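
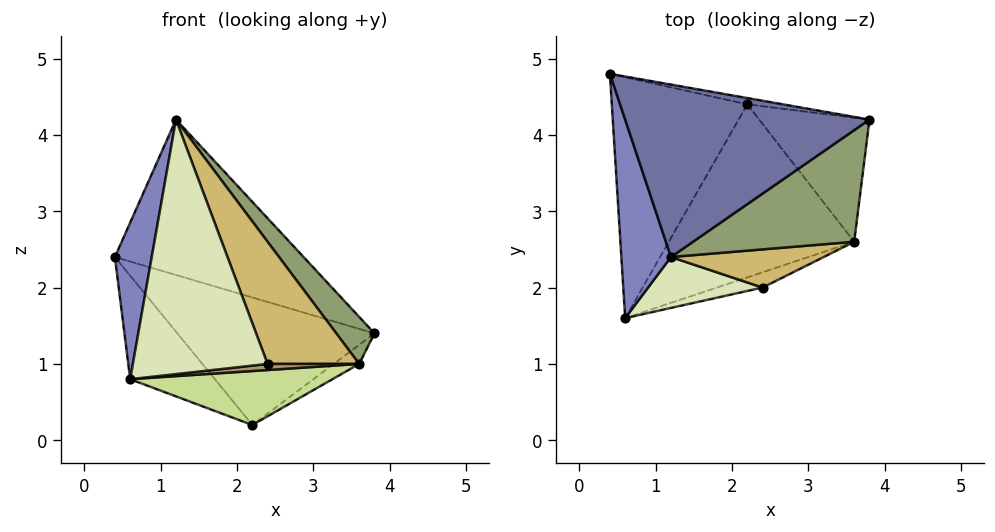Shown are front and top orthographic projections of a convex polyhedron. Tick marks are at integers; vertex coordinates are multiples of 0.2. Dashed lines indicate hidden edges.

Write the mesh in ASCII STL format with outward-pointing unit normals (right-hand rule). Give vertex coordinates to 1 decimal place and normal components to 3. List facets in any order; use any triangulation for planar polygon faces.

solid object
 facet normal 0.319 0.634 0.704
  outer loop
   vertex 1.2 2.4 4.2
   vertex 3.8 4.2 1.4
   vertex 0.4 4.8 2.4
  endloop
 endfacet
 facet normal -0.964 -0.165 0.209
  outer loop
   vertex 1.2 2.4 4.2
   vertex 0.4 4.8 2.4
   vertex 0.6 1.6 0.8
  endloop
 endfacet
 facet normal 0.160 0.986 -0.049
  outer loop
   vertex 2.2 4.4 0.2
   vertex 0.4 4.8 2.4
   vertex 3.8 4.2 1.4
  endloop
 endfacet
 facet normal -0.719 0.274 -0.638
  outer loop
   vertex 2.2 4.4 0.2
   vertex 0.6 1.6 0.8
   vertex 0.4 4.8 2.4
  endloop
 endfacet
 facet normal 0.784 -0.241 0.573
  outer loop
   vertex 3.6 2.6 1.0
   vertex 3.8 4.2 1.4
   vertex 1.2 2.4 4.2
  endloop
 endfacet
 facet normal 0.605 0.121 -0.787
  outer loop
   vertex 3.6 2.6 1.0
   vertex 2.2 4.4 0.2
   vertex 3.8 4.2 1.4
  endloop
 endfacet
 facet normal 0.161 -0.294 -0.942
  outer loop
   vertex 3.6 2.6 1.0
   vertex 0.6 1.6 0.8
   vertex 2.2 4.4 0.2
  endloop
 endfacet
 facet normal 0.192 -0.962 0.192
  outer loop
   vertex 2.4 2.0 1.0
   vertex 1.2 2.4 4.2
   vertex 0.6 1.6 0.8
  endloop
 endfacet
 facet normal 0.183 -0.365 -0.913
  outer loop
   vertex 2.4 2.0 1.0
   vertex 0.6 1.6 0.8
   vertex 3.6 2.6 1.0
  endloop
 endfacet
 facet normal 0.431 -0.861 0.269
  outer loop
   vertex 2.4 2.0 1.0
   vertex 3.6 2.6 1.0
   vertex 1.2 2.4 4.2
  endloop
 endfacet
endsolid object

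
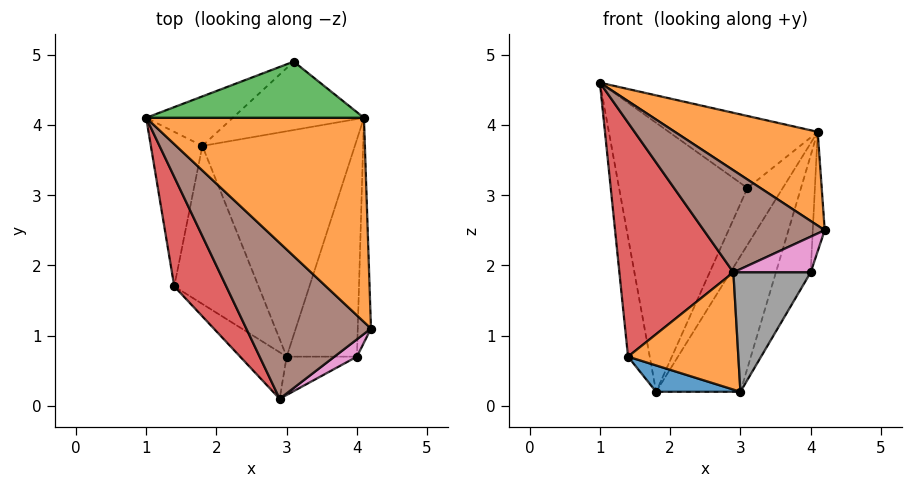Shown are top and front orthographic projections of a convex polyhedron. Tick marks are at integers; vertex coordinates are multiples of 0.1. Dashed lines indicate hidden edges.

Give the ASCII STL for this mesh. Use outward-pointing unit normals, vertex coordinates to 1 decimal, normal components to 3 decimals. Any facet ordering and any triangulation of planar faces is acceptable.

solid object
 facet normal -0.450 0.878 -0.162
  outer loop
   vertex 1.8 3.7 0.2
   vertex 1.0 4.1 4.6
   vertex 3.1 4.9 3.1
  endloop
 endfacet
 facet normal 0.201 -0.409 0.890
  outer loop
   vertex 4.1 4.1 3.9
   vertex 1.0 4.1 4.6
   vertex 4.2 1.1 2.5
  endloop
 endfacet
 facet normal 0.138 0.781 0.609
  outer loop
   vertex 4.1 4.1 3.9
   vertex 3.1 4.9 3.1
   vertex 1.0 4.1 4.6
  endloop
 endfacet
 facet normal 0.748 0.424 -0.511
  outer loop
   vertex 4.1 4.1 3.9
   vertex 1.8 3.7 0.2
   vertex 3.1 4.9 3.1
  endloop
 endfacet
 facet normal 0.790 0.316 -0.525
  outer loop
   vertex 4.1 4.1 3.9
   vertex 3.0 0.7 0.2
   vertex 1.8 3.7 0.2
  endloop
 endfacet
 facet normal 0.035 -0.548 0.836
  outer loop
   vertex 2.9 0.1 1.9
   vertex 4.2 1.1 2.5
   vertex 1.0 4.1 4.6
  endloop
 endfacet
 facet normal 0.441 -0.808 0.392
  outer loop
   vertex 4.0 0.7 1.9
   vertex 4.2 1.1 2.5
   vertex 2.9 0.1 1.9
  endloop
 endfacet
 facet normal 0.461 -0.845 -0.271
  outer loop
   vertex 4.0 0.7 1.9
   vertex 2.9 0.1 1.9
   vertex 3.0 0.7 0.2
  endloop
 endfacet
 facet normal 0.863 0.237 -0.446
  outer loop
   vertex 4.0 0.7 1.9
   vertex 4.1 4.1 3.9
   vertex 4.2 1.1 2.5
  endloop
 endfacet
 facet normal 0.832 0.263 -0.489
  outer loop
   vertex 4.0 0.7 1.9
   vertex 3.0 0.7 0.2
   vertex 4.1 4.1 3.9
  endloop
 endfacet
 facet normal -0.380 -0.152 -0.912
  outer loop
   vertex 1.4 1.7 0.7
   vertex 1.8 3.7 0.2
   vertex 3.0 0.7 0.2
  endloop
 endfacet
 facet normal -0.571 -0.763 -0.303
  outer loop
   vertex 1.4 1.7 0.7
   vertex 3.0 0.7 0.2
   vertex 2.9 0.1 1.9
  endloop
 endfacet
 facet normal -0.971 0.147 -0.190
  outer loop
   vertex 1.4 1.7 0.7
   vertex 1.0 4.1 4.6
   vertex 1.8 3.7 0.2
  endloop
 endfacet
 facet normal -0.794 -0.551 0.258
  outer loop
   vertex 1.4 1.7 0.7
   vertex 2.9 0.1 1.9
   vertex 1.0 4.1 4.6
  endloop
 endfacet
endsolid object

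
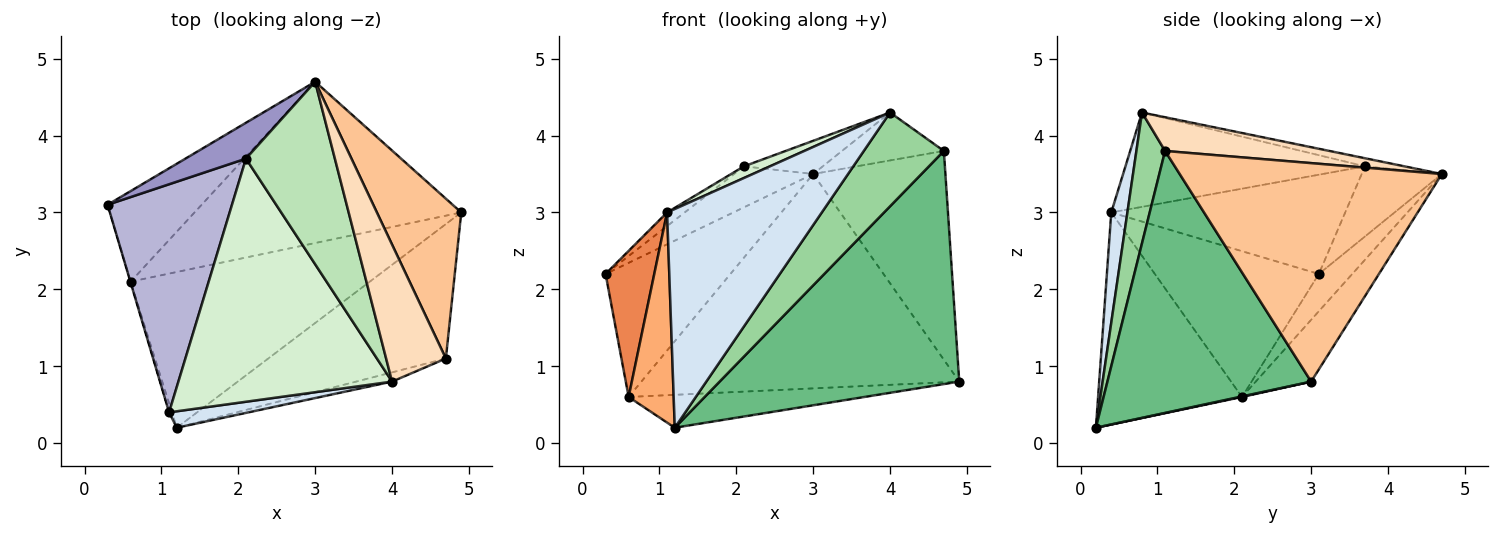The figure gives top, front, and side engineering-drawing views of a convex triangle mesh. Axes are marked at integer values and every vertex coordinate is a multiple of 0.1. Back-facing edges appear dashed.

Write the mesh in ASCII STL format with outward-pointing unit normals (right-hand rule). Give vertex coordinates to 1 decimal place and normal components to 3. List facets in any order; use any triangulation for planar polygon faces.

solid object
 facet normal 0.002 0.207 -0.978
  outer loop
   vertex 0.6 2.1 0.6
   vertex 4.9 3.0 0.8
   vertex 1.2 0.2 0.2
  endloop
 endfacet
 facet normal -0.216 0.809 -0.546
  outer loop
   vertex 0.6 2.1 0.6
   vertex 0.3 3.1 2.2
   vertex 3.0 4.7 3.5
  endloop
 endfacet
 facet normal -0.138 0.791 -0.595
  outer loop
   vertex 0.6 2.1 0.6
   vertex 3.0 4.7 3.5
   vertex 4.9 3.0 0.8
  endloop
 endfacet
 facet normal 0.103 -0.992 0.075
  outer loop
   vertex 1.1 0.4 3.0
   vertex 1.2 0.2 0.2
   vertex 4.0 0.8 4.3
  endloop
 endfacet
 facet normal -0.959 -0.285 -0.002
  outer loop
   vertex 1.1 0.4 3.0
   vertex 0.3 3.1 2.2
   vertex 0.6 2.1 0.6
  endloop
 endfacet
 facet normal -0.954 -0.299 -0.013
  outer loop
   vertex 1.1 0.4 3.0
   vertex 0.6 2.1 0.6
   vertex 1.2 0.2 0.2
  endloop
 endfacet
 facet normal 0.844 0.426 0.326
  outer loop
   vertex 4.7 1.1 3.8
   vertex 4.9 3.0 0.8
   vertex 3.0 4.7 3.5
  endloop
 endfacet
 facet normal 0.470 0.291 0.833
  outer loop
   vertex 4.7 1.1 3.8
   vertex 3.0 4.7 3.5
   vertex 4.0 0.8 4.3
  endloop
 endfacet
 facet normal 0.593 -0.697 -0.402
  outer loop
   vertex 4.7 1.1 3.8
   vertex 1.2 0.2 0.2
   vertex 4.9 3.0 0.8
  endloop
 endfacet
 facet normal 0.336 -0.937 -0.092
  outer loop
   vertex 4.7 1.1 3.8
   vertex 4.0 0.8 4.3
   vertex 1.2 0.2 0.2
  endloop
 endfacet
 facet normal -0.089 0.178 0.980
  outer loop
   vertex 2.1 3.7 3.6
   vertex 4.0 0.8 4.3
   vertex 3.0 4.7 3.5
  endloop
 endfacet
 facet normal -0.404 -0.044 0.914
  outer loop
   vertex 2.1 3.7 3.6
   vertex 1.1 0.4 3.0
   vertex 4.0 0.8 4.3
  endloop
 endfacet
 facet normal -0.607 0.598 0.524
  outer loop
   vertex 2.1 3.7 3.6
   vertex 3.0 4.7 3.5
   vertex 0.3 3.1 2.2
  endloop
 endfacet
 facet normal -0.623 0.047 0.781
  outer loop
   vertex 2.1 3.7 3.6
   vertex 0.3 3.1 2.2
   vertex 1.1 0.4 3.0
  endloop
 endfacet
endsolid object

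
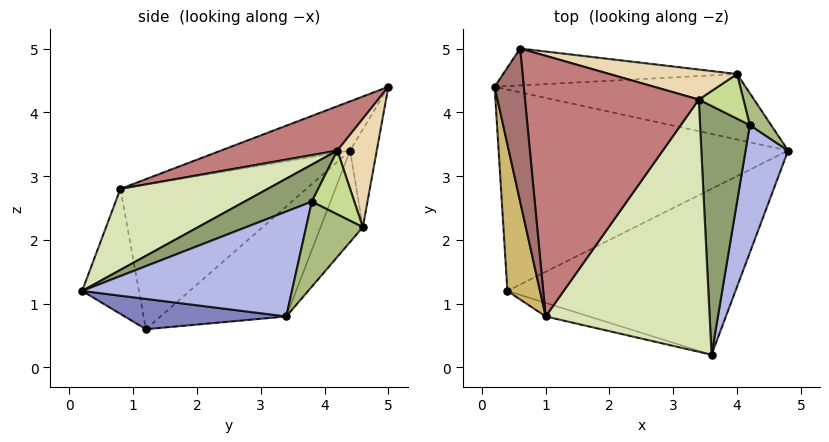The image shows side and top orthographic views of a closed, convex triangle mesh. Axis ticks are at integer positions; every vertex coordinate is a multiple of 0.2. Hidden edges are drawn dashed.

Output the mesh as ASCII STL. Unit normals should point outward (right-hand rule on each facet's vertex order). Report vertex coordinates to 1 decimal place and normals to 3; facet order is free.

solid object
 facet normal -0.278 0.623 -0.731
  outer loop
   vertex 0.4 1.2 0.6
   vertex 0.2 4.4 3.4
   vertex 4.8 3.4 0.8
  endloop
 endfacet
 facet normal 0.130 -0.171 -0.977
  outer loop
   vertex 0.4 1.2 0.6
   vertex 4.8 3.4 0.8
   vertex 3.6 0.2 1.2
  endloop
 endfacet
 facet normal -0.259 0.655 -0.710
  outer loop
   vertex 4.0 4.6 2.2
   vertex 4.8 3.4 0.8
   vertex 0.2 4.4 3.4
  endloop
 endfacet
 facet normal 0.888 -0.288 0.360
  outer loop
   vertex 4.2 3.8 2.6
   vertex 3.6 0.2 1.2
   vertex 4.8 3.4 0.8
  endloop
 endfacet
 facet normal 0.552 -0.381 0.742
  outer loop
   vertex 4.2 3.8 2.6
   vertex 3.4 4.2 3.4
   vertex 3.6 0.2 1.2
  endloop
 endfacet
 facet normal 0.912 0.342 0.228
  outer loop
   vertex 4.2 3.8 2.6
   vertex 4.8 3.4 0.8
   vertex 4.0 4.6 2.2
  endloop
 endfacet
 facet normal 0.735 0.441 0.515
  outer loop
   vertex 4.2 3.8 2.6
   vertex 4.0 4.6 2.2
   vertex 3.4 4.2 3.4
  endloop
 endfacet
 facet normal 0.401 -0.426 0.811
  outer loop
   vertex 1.0 0.8 2.8
   vertex 3.6 0.2 1.2
   vertex 3.4 4.2 3.4
  endloop
 endfacet
 facet normal -0.280 -0.955 -0.097
  outer loop
   vertex 1.0 0.8 2.8
   vertex 0.4 1.2 0.6
   vertex 3.6 0.2 1.2
  endloop
 endfacet
 facet normal -0.946 -0.246 0.213
  outer loop
   vertex 1.0 0.8 2.8
   vertex 0.2 4.4 3.4
   vertex 0.4 1.2 0.6
  endloop
 endfacet
 facet normal -0.188 0.874 -0.449
  outer loop
   vertex 0.6 5.0 4.4
   vertex 4.0 4.6 2.2
   vertex 0.2 4.4 3.4
  endloop
 endfacet
 facet normal 0.392 0.796 0.461
  outer loop
   vertex 0.6 5.0 4.4
   vertex 3.4 4.2 3.4
   vertex 4.0 4.6 2.2
  endloop
 endfacet
 facet normal -0.829 -0.266 0.491
  outer loop
   vertex 0.6 5.0 4.4
   vertex 0.2 4.4 3.4
   vertex 1.0 0.8 2.8
  endloop
 endfacet
 facet normal 0.234 -0.327 0.916
  outer loop
   vertex 0.6 5.0 4.4
   vertex 1.0 0.8 2.8
   vertex 3.4 4.2 3.4
  endloop
 endfacet
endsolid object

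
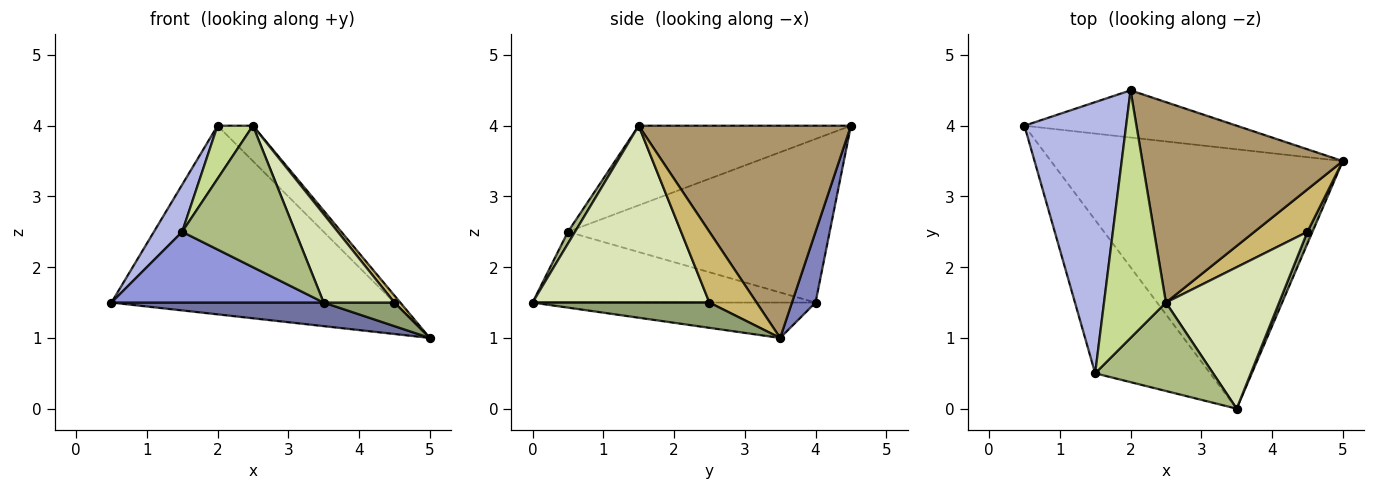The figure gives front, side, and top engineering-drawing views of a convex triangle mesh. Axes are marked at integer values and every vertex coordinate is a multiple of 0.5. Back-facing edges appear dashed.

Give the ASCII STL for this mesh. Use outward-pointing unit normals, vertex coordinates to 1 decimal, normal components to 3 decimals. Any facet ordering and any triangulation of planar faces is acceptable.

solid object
 facet normal -0.120 -0.090 -0.989
  outer loop
   vertex 3.5 0.0 1.5
   vertex 0.5 4.0 1.5
   vertex 5.0 3.5 1.0
  endloop
 endfacet
 facet normal 0.081 0.967 -0.242
  outer loop
   vertex 2.0 4.5 4.0
   vertex 5.0 3.5 1.0
   vertex 0.5 4.0 1.5
  endloop
 endfacet
 facet normal -0.488 -0.366 -0.793
  outer loop
   vertex 1.5 0.5 2.5
   vertex 0.5 4.0 1.5
   vertex 3.5 0.0 1.5
  endloop
 endfacet
 facet normal -0.846 -0.091 0.526
  outer loop
   vertex 1.5 0.5 2.5
   vertex 2.0 4.5 4.0
   vertex 0.5 4.0 1.5
  endloop
 endfacet
 facet normal 0.913 -0.365 0.183
  outer loop
   vertex 4.5 2.5 1.5
   vertex 3.5 0.0 1.5
   vertex 5.0 3.5 1.0
  endloop
 endfacet
 facet normal 0.053 -0.847 0.529
  outer loop
   vertex 2.5 1.5 4.0
   vertex 1.5 0.5 2.5
   vertex 3.5 0.0 1.5
  endloop
 endfacet
 facet normal -0.783 -0.130 0.609
  outer loop
   vertex 2.5 1.5 4.0
   vertex 2.0 4.5 4.0
   vertex 1.5 0.5 2.5
  endloop
 endfacet
 facet normal 0.798 -0.319 0.511
  outer loop
   vertex 2.5 1.5 4.0
   vertex 3.5 0.0 1.5
   vertex 4.5 2.5 1.5
  endloop
 endfacet
 facet normal 0.722 0.120 0.682
  outer loop
   vertex 2.5 1.5 4.0
   vertex 5.0 3.5 1.0
   vertex 2.0 4.5 4.0
  endloop
 endfacet
 facet normal 0.796 -0.100 0.597
  outer loop
   vertex 2.5 1.5 4.0
   vertex 4.5 2.5 1.5
   vertex 5.0 3.5 1.0
  endloop
 endfacet
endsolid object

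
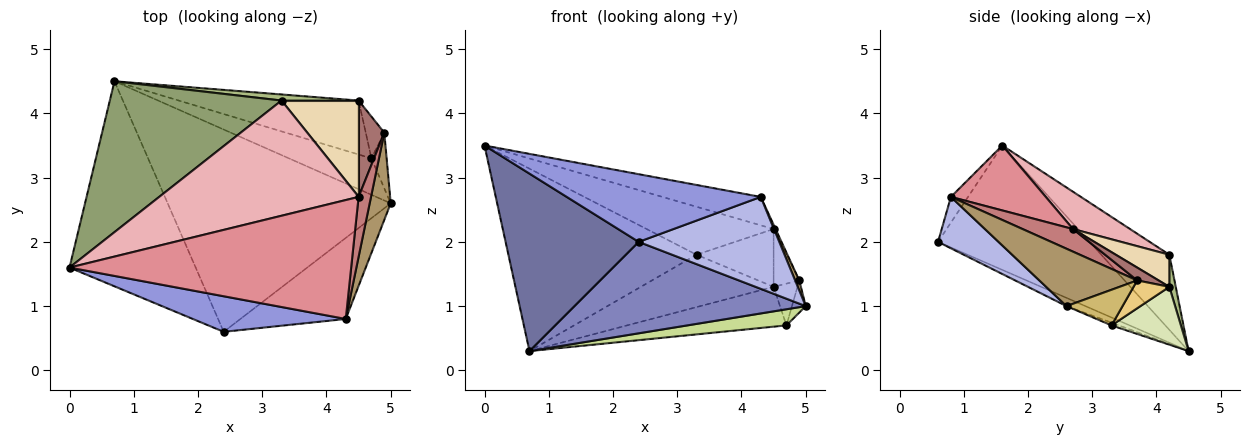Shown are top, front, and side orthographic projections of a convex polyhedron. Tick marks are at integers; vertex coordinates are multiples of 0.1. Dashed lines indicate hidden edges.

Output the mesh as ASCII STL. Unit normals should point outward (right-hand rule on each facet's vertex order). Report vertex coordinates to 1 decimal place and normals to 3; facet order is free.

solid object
 facet normal -0.598 -0.525 -0.606
  outer loop
   vertex 2.4 0.6 2.0
   vertex 0.0 1.6 3.5
   vertex 0.7 4.5 0.3
  endloop
 endfacet
 facet normal -0.034 -0.412 -0.911
  outer loop
   vertex 2.4 0.6 2.0
   vertex 0.7 4.5 0.3
   vertex 5.0 2.6 1.0
  endloop
 endfacet
 facet normal -0.078 -0.883 0.464
  outer loop
   vertex 4.3 0.8 2.7
   vertex 0.0 1.6 3.5
   vertex 2.4 0.6 2.0
  endloop
 endfacet
 facet normal 0.307 -0.714 -0.629
  outer loop
   vertex 4.3 0.8 2.7
   vertex 2.4 0.6 2.0
   vertex 5.0 2.6 1.0
  endloop
 endfacet
 facet normal -0.269 0.742 0.614
  outer loop
   vertex 3.3 4.2 1.8
   vertex 0.7 4.5 0.3
   vertex 0.0 1.6 3.5
  endloop
 endfacet
 facet normal 0.048 0.992 0.115
  outer loop
   vertex 4.5 4.2 1.3
   vertex 0.7 4.5 0.3
   vertex 3.3 4.2 1.8
  endloop
 endfacet
 facet normal -0.030 -0.405 -0.914
  outer loop
   vertex 4.7 3.3 0.7
   vertex 5.0 2.6 1.0
   vertex 0.7 4.5 0.3
  endloop
 endfacet
 facet normal 0.250 0.575 -0.779
  outer loop
   vertex 4.7 3.3 0.7
   vertex 0.7 4.5 0.3
   vertex 4.5 4.2 1.3
  endloop
 endfacet
 facet normal 0.938 -0.040 0.344
  outer loop
   vertex 4.9 3.7 1.4
   vertex 4.3 0.8 2.7
   vertex 5.0 2.6 1.0
  endloop
 endfacet
 facet normal 0.897 0.221 -0.382
  outer loop
   vertex 4.9 3.7 1.4
   vertex 5.0 2.6 1.0
   vertex 4.7 3.3 0.7
  endloop
 endfacet
 facet normal 0.728 0.485 -0.485
  outer loop
   vertex 4.9 3.7 1.4
   vertex 4.7 3.3 0.7
   vertex 4.5 4.2 1.3
  endloop
 endfacet
 facet normal 0.336 0.484 0.807
  outer loop
   vertex 4.5 2.7 2.2
   vertex 4.5 4.2 1.3
   vertex 3.3 4.2 1.8
  endloop
 endfacet
 facet normal 0.394 0.473 0.788
  outer loop
   vertex 4.5 2.7 2.2
   vertex 4.9 3.7 1.4
   vertex 4.5 4.2 1.3
  endloop
 endfacet
 facet normal 0.876 0.034 0.481
  outer loop
   vertex 4.5 2.7 2.2
   vertex 4.3 0.8 2.7
   vertex 4.9 3.7 1.4
  endloop
 endfacet
 facet normal 0.219 0.227 0.949
  outer loop
   vertex 4.5 2.7 2.2
   vertex 0.0 1.6 3.5
   vertex 4.3 0.8 2.7
  endloop
 endfacet
 facet normal 0.170 0.379 0.910
  outer loop
   vertex 4.5 2.7 2.2
   vertex 3.3 4.2 1.8
   vertex 0.0 1.6 3.5
  endloop
 endfacet
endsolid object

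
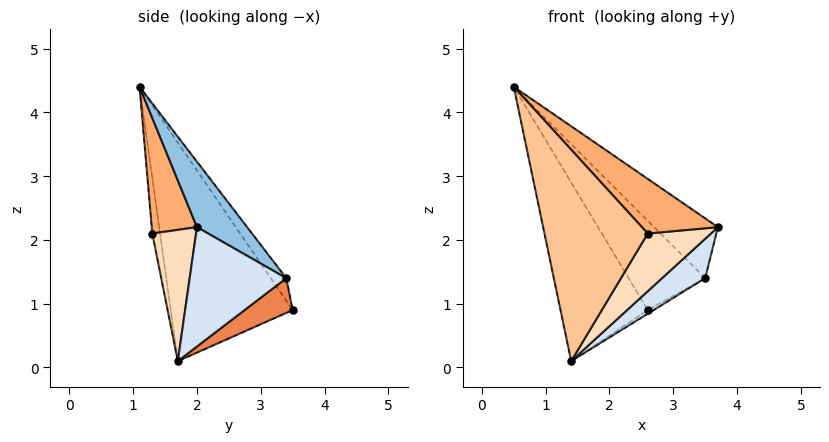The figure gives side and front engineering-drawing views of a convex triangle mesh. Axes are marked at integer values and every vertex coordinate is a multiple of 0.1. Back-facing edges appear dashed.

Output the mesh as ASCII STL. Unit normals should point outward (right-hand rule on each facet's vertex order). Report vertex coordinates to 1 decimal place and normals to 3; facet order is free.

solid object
 facet normal -0.810 0.580 -0.089
  outer loop
   vertex 1.4 1.7 0.1
   vertex 0.5 1.1 4.4
   vertex 2.6 3.5 0.9
  endloop
 endfacet
 facet normal 0.392 0.498 0.774
  outer loop
   vertex 3.5 3.4 1.4
   vertex 0.5 1.1 4.4
   vertex 3.7 2.0 2.2
  endloop
 endfacet
 facet normal -0.174 0.858 0.484
  outer loop
   vertex 3.5 3.4 1.4
   vertex 2.6 3.5 0.9
   vertex 0.5 1.1 4.4
  endloop
 endfacet
 facet normal 0.665 -0.297 -0.686
  outer loop
   vertex 3.5 3.4 1.4
   vertex 3.7 2.0 2.2
   vertex 1.4 1.7 0.1
  endloop
 endfacet
 facet normal 0.490 0.060 -0.870
  outer loop
   vertex 3.5 3.4 1.4
   vertex 1.4 1.7 0.1
   vertex 2.6 3.5 0.9
  endloop
 endfacet
 facet normal 0.476 -0.800 0.365
  outer loop
   vertex 2.6 1.3 2.1
   vertex 3.7 2.0 2.2
   vertex 0.5 1.1 4.4
  endloop
 endfacet
 facet normal -0.074 -0.985 -0.153
  outer loop
   vertex 2.6 1.3 2.1
   vertex 0.5 1.1 4.4
   vertex 1.4 1.7 0.1
  endloop
 endfacet
 facet normal 0.508 -0.734 -0.451
  outer loop
   vertex 2.6 1.3 2.1
   vertex 1.4 1.7 0.1
   vertex 3.7 2.0 2.2
  endloop
 endfacet
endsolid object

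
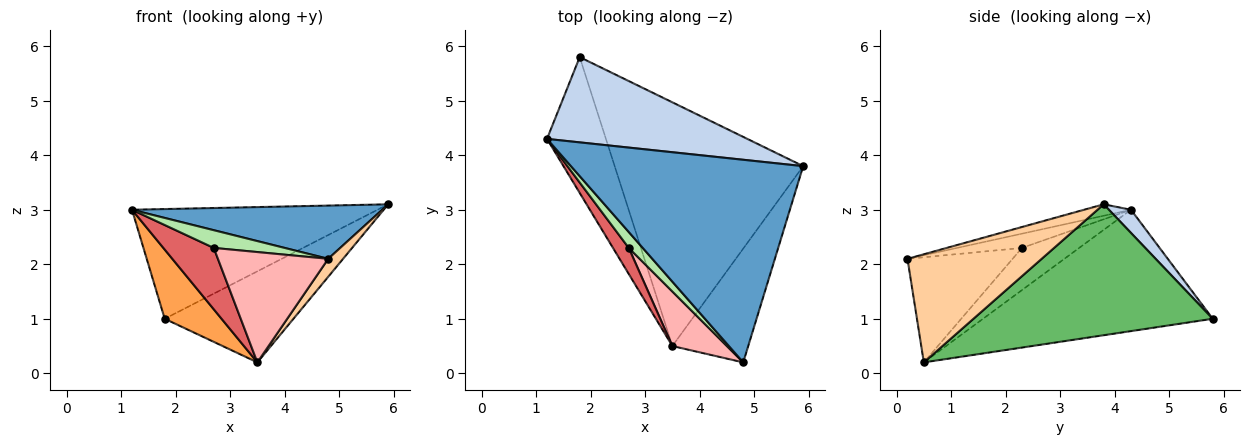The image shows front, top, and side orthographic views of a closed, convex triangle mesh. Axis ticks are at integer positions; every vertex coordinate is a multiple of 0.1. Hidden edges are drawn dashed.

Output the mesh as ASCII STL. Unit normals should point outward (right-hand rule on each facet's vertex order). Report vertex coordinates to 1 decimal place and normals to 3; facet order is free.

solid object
 facet normal -0.048 -0.254 0.966
  outer loop
   vertex 4.8 0.2 2.1
   vertex 5.9 3.8 3.1
   vertex 1.2 4.3 3.0
  endloop
 endfacet
 facet normal 0.071 0.788 0.612
  outer loop
   vertex 1.8 5.8 1.0
   vertex 1.2 4.3 3.0
   vertex 5.9 3.8 3.1
  endloop
 endfacet
 facet normal -0.878 -0.217 -0.426
  outer loop
   vertex 3.5 0.5 0.2
   vertex 1.2 4.3 3.0
   vertex 1.8 5.8 1.0
  endloop
 endfacet
 facet normal 0.815 -0.090 -0.572
  outer loop
   vertex 3.5 0.5 0.2
   vertex 5.9 3.8 3.1
   vertex 4.8 0.2 2.1
  endloop
 endfacet
 facet normal 0.545 0.293 -0.785
  outer loop
   vertex 3.5 0.5 0.2
   vertex 1.8 5.8 1.0
   vertex 5.9 3.8 3.1
  endloop
 endfacet
 facet normal -0.563 -0.615 0.552
  outer loop
   vertex 2.7 2.3 2.3
   vertex 4.8 0.2 2.1
   vertex 1.2 4.3 3.0
  endloop
 endfacet
 facet normal -0.722 -0.636 0.270
  outer loop
   vertex 2.7 2.3 2.3
   vertex 1.2 4.3 3.0
   vertex 3.5 0.5 0.2
  endloop
 endfacet
 facet normal -0.650 -0.682 0.337
  outer loop
   vertex 2.7 2.3 2.3
   vertex 3.5 0.5 0.2
   vertex 4.8 0.2 2.1
  endloop
 endfacet
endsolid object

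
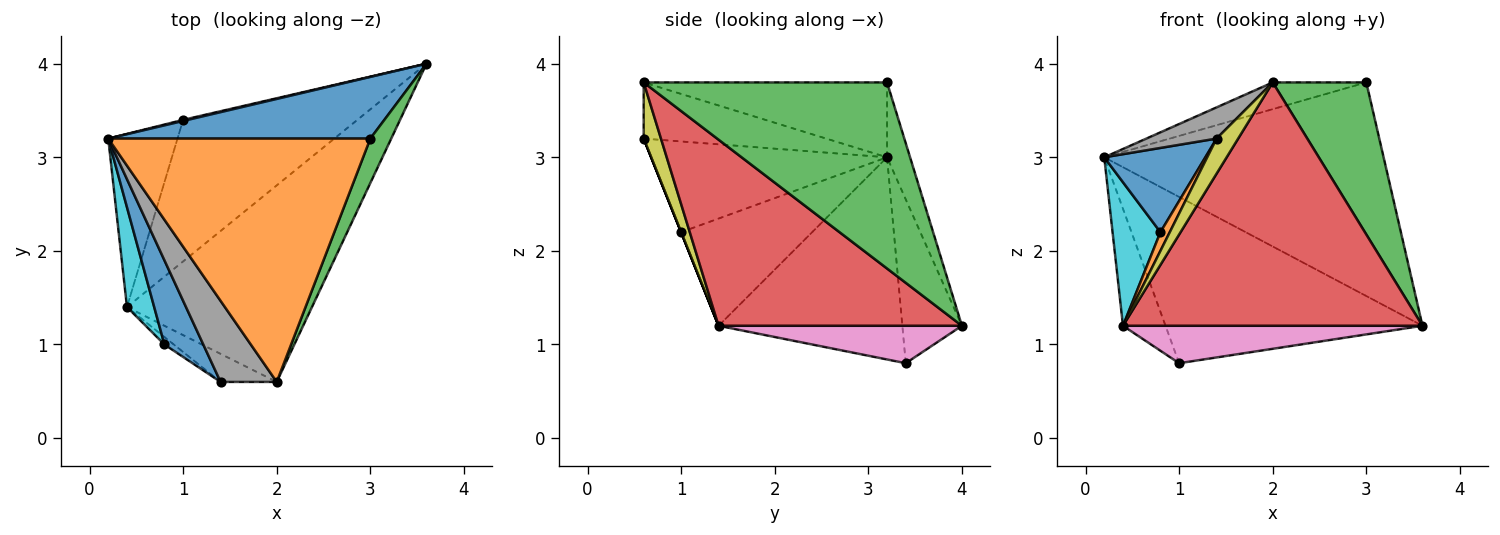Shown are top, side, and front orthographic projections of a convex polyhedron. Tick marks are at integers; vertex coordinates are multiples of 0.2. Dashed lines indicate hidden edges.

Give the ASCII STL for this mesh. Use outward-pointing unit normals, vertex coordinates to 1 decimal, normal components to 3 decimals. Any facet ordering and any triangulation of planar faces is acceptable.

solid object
 facet normal -0.079 0.958 0.276
  outer loop
   vertex 3.0 3.2 3.8
   vertex 3.6 4.0 1.2
   vertex 0.2 3.2 3.0
  endloop
 endfacet
 facet normal -0.273 0.105 0.956
  outer loop
   vertex 3.0 3.2 3.8
   vertex 0.2 3.2 3.0
   vertex 2.0 0.6 3.8
  endloop
 endfacet
 facet normal 0.928 -0.357 0.104
  outer loop
   vertex 3.0 3.2 3.8
   vertex 2.0 0.6 3.8
   vertex 3.6 4.0 1.2
  endloop
 endfacet
 facet normal 0.534 -0.658 -0.531
  outer loop
   vertex 0.4 1.4 1.2
   vertex 3.6 4.0 1.2
   vertex 2.0 0.6 3.8
  endloop
 endfacet
 facet normal -0.226 0.974 0.006
  outer loop
   vertex 1.0 3.4 0.8
   vertex 0.2 3.2 3.0
   vertex 3.6 4.0 1.2
  endloop
 endfacet
 facet normal -0.924 0.214 -0.317
  outer loop
   vertex 1.0 3.4 0.8
   vertex 0.4 1.4 1.2
   vertex 0.2 3.2 3.0
  endloop
 endfacet
 facet normal 0.203 -0.250 -0.947
  outer loop
   vertex 1.0 3.4 0.8
   vertex 3.6 4.0 1.2
   vertex 0.4 1.4 1.2
  endloop
 endfacet
 facet normal -0.682 -0.262 0.682
  outer loop
   vertex 1.4 0.6 3.2
   vertex 2.0 0.6 3.8
   vertex 0.2 3.2 3.0
  endloop
 endfacet
 facet normal 0.530 -0.662 -0.530
  outer loop
   vertex 1.4 0.6 3.2
   vertex 0.4 1.4 1.2
   vertex 2.0 0.6 3.8
  endloop
 endfacet
 facet normal -0.914 -0.334 0.232
  outer loop
   vertex 0.8 1.0 2.2
   vertex 0.2 3.2 3.0
   vertex 0.4 1.4 1.2
  endloop
 endfacet
 facet normal -0.855 -0.367 0.367
  outer loop
   vertex 0.8 1.0 2.2
   vertex 1.4 0.6 3.2
   vertex 0.2 3.2 3.0
  endloop
 endfacet
 facet normal 0.000 -0.928 -0.371
  outer loop
   vertex 0.8 1.0 2.2
   vertex 0.4 1.4 1.2
   vertex 1.4 0.6 3.2
  endloop
 endfacet
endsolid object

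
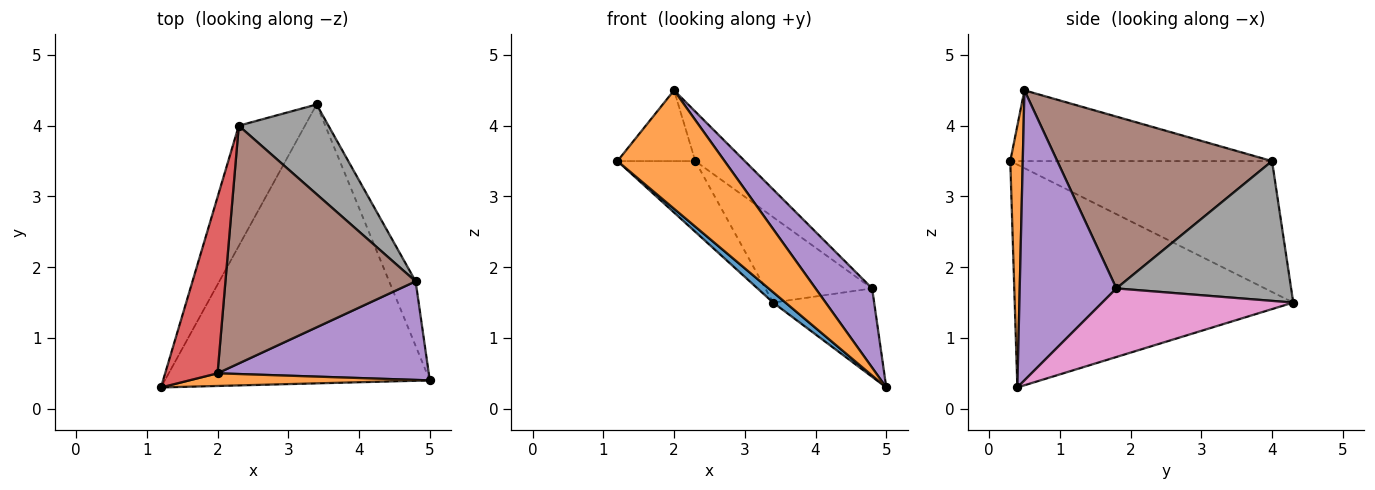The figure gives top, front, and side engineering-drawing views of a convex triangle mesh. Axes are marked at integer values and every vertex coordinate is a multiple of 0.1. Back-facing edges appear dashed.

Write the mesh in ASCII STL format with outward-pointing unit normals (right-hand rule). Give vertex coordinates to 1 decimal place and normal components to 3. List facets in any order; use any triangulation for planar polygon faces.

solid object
 facet normal -0.643 -0.029 -0.765
  outer loop
   vertex 3.4 4.3 1.5
   vertex 5.0 0.4 0.3
   vertex 1.2 0.3 3.5
  endloop
 endfacet
 facet normal 0.115 -0.988 0.106
  outer loop
   vertex 2.0 0.5 4.5
   vertex 1.2 0.3 3.5
   vertex 5.0 0.4 0.3
  endloop
 endfacet
 facet normal -0.863 0.256 -0.436
  outer loop
   vertex 2.3 4.0 3.5
   vertex 3.4 4.3 1.5
   vertex 1.2 0.3 3.5
  endloop
 endfacet
 facet normal -0.782 0.232 0.579
  outer loop
   vertex 2.3 4.0 3.5
   vertex 1.2 0.3 3.5
   vertex 2.0 0.5 4.5
  endloop
 endfacet
 facet normal 0.731 -0.428 0.532
  outer loop
   vertex 4.8 1.8 1.7
   vertex 2.0 0.5 4.5
   vertex 5.0 0.4 0.3
  endloop
 endfacet
 facet normal 0.662 0.153 0.733
  outer loop
   vertex 4.8 1.8 1.7
   vertex 2.3 4.0 3.5
   vertex 2.0 0.5 4.5
  endloop
 endfacet
 facet normal 0.836 0.443 -0.323
  outer loop
   vertex 4.8 1.8 1.7
   vertex 5.0 0.4 0.3
   vertex 3.4 4.3 1.5
  endloop
 endfacet
 facet normal 0.748 0.458 0.480
  outer loop
   vertex 4.8 1.8 1.7
   vertex 3.4 4.3 1.5
   vertex 2.3 4.0 3.5
  endloop
 endfacet
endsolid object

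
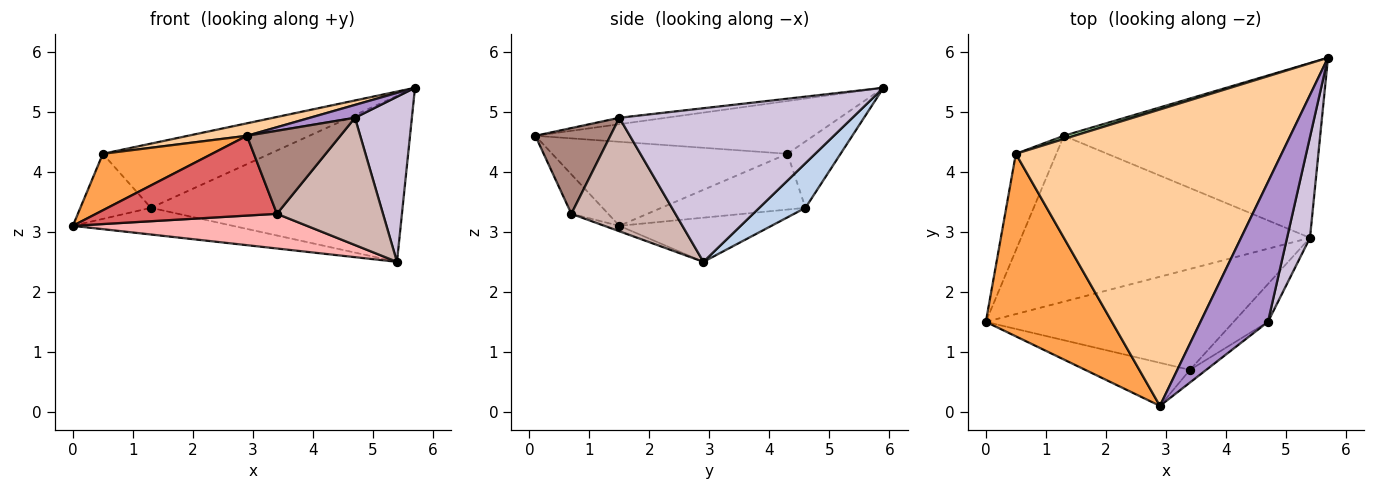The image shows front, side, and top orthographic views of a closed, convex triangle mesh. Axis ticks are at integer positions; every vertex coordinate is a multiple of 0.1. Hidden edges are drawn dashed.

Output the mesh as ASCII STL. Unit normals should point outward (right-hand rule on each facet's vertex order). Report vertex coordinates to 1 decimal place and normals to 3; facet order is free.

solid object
 facet normal -0.149 0.157 -0.976
  outer loop
   vertex 1.3 4.6 3.4
   vertex 5.4 2.9 2.5
   vertex 0.0 1.5 3.1
  endloop
 endfacet
 facet normal 0.125 0.683 -0.720
  outer loop
   vertex 1.3 4.6 3.4
   vertex 5.7 5.9 5.4
   vertex 5.4 2.9 2.5
  endloop
 endfacet
 facet normal -0.537 -0.249 0.806
  outer loop
   vertex 0.5 4.3 4.3
   vertex 0.0 1.5 3.1
   vertex 2.9 0.1 4.6
  endloop
 endfacet
 facet normal -0.195 -0.041 0.980
  outer loop
   vertex 0.5 4.3 4.3
   vertex 2.9 0.1 4.6
   vertex 5.7 5.9 5.4
  endloop
 endfacet
 facet normal -0.752 0.368 -0.546
  outer loop
   vertex 0.5 4.3 4.3
   vertex 1.3 4.6 3.4
   vertex 0.0 1.5 3.1
  endloop
 endfacet
 facet normal -0.303 0.952 0.048
  outer loop
   vertex 0.5 4.3 4.3
   vertex 5.7 5.9 5.4
   vertex 1.3 4.6 3.4
  endloop
 endfacet
 facet normal -0.176 -0.866 -0.468
  outer loop
   vertex 3.4 0.7 3.3
   vertex 2.9 0.1 4.6
   vertex 0.0 1.5 3.1
  endloop
 endfacet
 facet normal -0.021 -0.325 -0.946
  outer loop
   vertex 3.4 0.7 3.3
   vertex 0.0 1.5 3.1
   vertex 5.4 2.9 2.5
  endloop
 endfacet
 facet normal -0.094 -0.091 0.991
  outer loop
   vertex 4.7 1.5 4.9
   vertex 5.7 5.9 5.4
   vertex 2.9 0.1 4.6
  endloop
 endfacet
 facet normal 0.961 -0.235 0.143
  outer loop
   vertex 4.7 1.5 4.9
   vertex 5.4 2.9 2.5
   vertex 5.7 5.9 5.4
  endloop
 endfacet
 facet normal 0.622 -0.774 -0.118
  outer loop
   vertex 4.7 1.5 4.9
   vertex 2.9 0.1 4.6
   vertex 3.4 0.7 3.3
  endloop
 endfacet
 facet normal 0.685 -0.698 -0.208
  outer loop
   vertex 4.7 1.5 4.9
   vertex 3.4 0.7 3.3
   vertex 5.4 2.9 2.5
  endloop
 endfacet
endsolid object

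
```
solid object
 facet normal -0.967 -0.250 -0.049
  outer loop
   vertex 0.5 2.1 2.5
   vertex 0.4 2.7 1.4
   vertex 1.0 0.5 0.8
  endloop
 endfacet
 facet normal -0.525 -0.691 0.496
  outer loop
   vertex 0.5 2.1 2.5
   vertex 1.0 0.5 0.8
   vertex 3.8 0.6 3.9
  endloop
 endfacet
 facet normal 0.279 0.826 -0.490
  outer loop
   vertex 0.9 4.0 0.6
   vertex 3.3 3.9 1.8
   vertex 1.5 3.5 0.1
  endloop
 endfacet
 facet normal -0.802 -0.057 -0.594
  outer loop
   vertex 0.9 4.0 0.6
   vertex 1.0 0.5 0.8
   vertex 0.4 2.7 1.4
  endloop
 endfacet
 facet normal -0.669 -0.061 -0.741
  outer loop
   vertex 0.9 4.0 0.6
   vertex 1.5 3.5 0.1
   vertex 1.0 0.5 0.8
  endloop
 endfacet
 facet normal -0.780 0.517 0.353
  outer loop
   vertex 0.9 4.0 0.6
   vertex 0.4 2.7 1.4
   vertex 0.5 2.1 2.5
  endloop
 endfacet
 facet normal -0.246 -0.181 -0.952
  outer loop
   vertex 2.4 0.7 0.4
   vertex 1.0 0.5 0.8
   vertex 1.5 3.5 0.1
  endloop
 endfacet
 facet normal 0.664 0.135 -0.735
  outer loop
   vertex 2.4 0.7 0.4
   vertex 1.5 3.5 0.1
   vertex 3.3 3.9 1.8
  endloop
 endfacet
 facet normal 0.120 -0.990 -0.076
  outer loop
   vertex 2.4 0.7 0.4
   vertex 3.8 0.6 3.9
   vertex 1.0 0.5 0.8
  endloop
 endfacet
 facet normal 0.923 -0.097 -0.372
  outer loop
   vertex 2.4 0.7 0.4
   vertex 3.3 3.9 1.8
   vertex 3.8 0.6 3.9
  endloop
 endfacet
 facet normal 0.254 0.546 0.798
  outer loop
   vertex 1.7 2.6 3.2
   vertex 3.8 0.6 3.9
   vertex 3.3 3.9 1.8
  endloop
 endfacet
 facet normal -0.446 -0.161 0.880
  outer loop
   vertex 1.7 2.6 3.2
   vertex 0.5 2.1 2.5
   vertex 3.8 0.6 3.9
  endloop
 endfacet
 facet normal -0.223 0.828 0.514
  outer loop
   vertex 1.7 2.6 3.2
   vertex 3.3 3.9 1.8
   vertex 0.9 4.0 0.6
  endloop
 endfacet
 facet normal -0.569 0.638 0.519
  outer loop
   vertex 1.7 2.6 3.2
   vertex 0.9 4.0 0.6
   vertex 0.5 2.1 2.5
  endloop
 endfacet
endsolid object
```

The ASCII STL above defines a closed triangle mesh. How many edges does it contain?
21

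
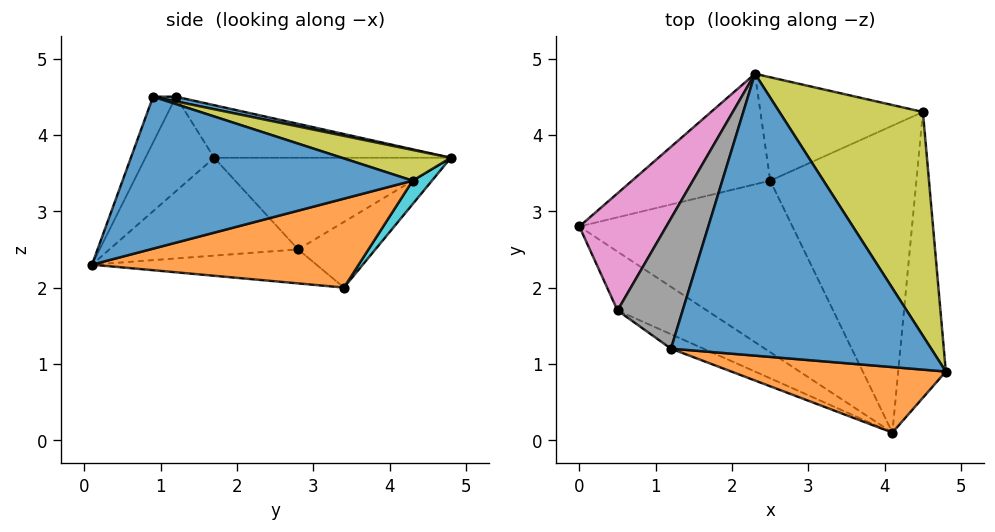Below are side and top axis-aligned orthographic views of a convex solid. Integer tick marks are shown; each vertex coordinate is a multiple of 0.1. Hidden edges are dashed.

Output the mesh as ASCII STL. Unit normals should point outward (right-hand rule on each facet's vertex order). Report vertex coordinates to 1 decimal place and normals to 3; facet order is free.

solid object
 facet normal 0.018 0.212 0.977
  outer loop
   vertex 1.2 1.2 4.5
   vertex 4.8 0.9 4.5
   vertex 2.3 4.8 3.7
  endloop
 endfacet
 facet normal -0.077 -0.929 0.362
  outer loop
   vertex 1.2 1.2 4.5
   vertex 4.1 0.1 2.3
   vertex 4.8 0.9 4.5
  endloop
 endfacet
 facet normal -0.298 0.719 -0.627
  outer loop
   vertex 2.5 3.4 2.0
   vertex 0.0 2.8 2.5
   vertex 2.3 4.8 3.7
  endloop
 endfacet
 facet normal -0.155 -0.164 -0.974
  outer loop
   vertex 2.5 3.4 2.0
   vertex 4.1 0.1 2.3
   vertex 0.0 2.8 2.5
  endloop
 endfacet
 facet normal -0.504 -0.731 -0.460
  outer loop
   vertex 0.5 1.7 3.7
   vertex 0.0 2.8 2.5
   vertex 4.1 0.1 2.3
  endloop
 endfacet
 facet normal -0.451 -0.879 -0.155
  outer loop
   vertex 0.5 1.7 3.7
   vertex 4.1 0.1 2.3
   vertex 1.2 1.2 4.5
  endloop
 endfacet
 facet normal -0.669 0.388 0.634
  outer loop
   vertex 0.5 1.7 3.7
   vertex 2.3 4.8 3.7
   vertex 0.0 2.8 2.5
  endloop
 endfacet
 facet normal -0.590 0.343 0.731
  outer loop
   vertex 0.5 1.7 3.7
   vertex 1.2 1.2 4.5
   vertex 2.3 4.8 3.7
  endloop
 endfacet
 facet normal 0.199 0.318 0.927
  outer loop
   vertex 4.5 4.3 3.4
   vertex 2.3 4.8 3.7
   vertex 4.8 0.9 4.5
  endloop
 endfacet
 facet normal 0.090 0.774 -0.627
  outer loop
   vertex 4.5 4.3 3.4
   vertex 2.5 3.4 2.0
   vertex 2.3 4.8 3.7
  endloop
 endfacet
 facet normal 0.954 -0.013 -0.299
  outer loop
   vertex 4.5 4.3 3.4
   vertex 4.8 0.9 4.5
   vertex 4.1 0.1 2.3
  endloop
 endfacet
 facet normal 0.512 0.172 -0.842
  outer loop
   vertex 4.5 4.3 3.4
   vertex 4.1 0.1 2.3
   vertex 2.5 3.4 2.0
  endloop
 endfacet
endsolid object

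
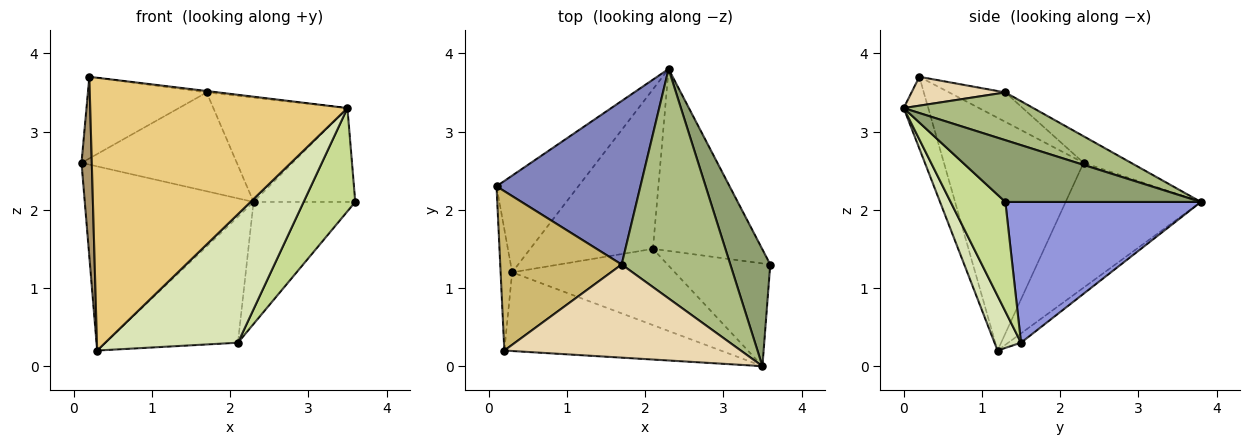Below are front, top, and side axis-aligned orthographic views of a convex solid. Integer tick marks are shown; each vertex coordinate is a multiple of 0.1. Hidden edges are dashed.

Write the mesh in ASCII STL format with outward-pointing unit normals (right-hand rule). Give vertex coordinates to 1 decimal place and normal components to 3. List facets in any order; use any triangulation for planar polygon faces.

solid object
 facet normal -0.579 0.722 -0.379
  outer loop
   vertex 0.3 1.2 0.2
   vertex 0.1 2.3 2.6
   vertex 2.3 3.8 2.1
  endloop
 endfacet
 facet normal -0.156 0.511 0.845
  outer loop
   vertex 1.7 1.3 3.5
   vertex 2.3 3.8 2.1
   vertex 0.1 2.3 2.6
  endloop
 endfacet
 facet normal 0.731 0.380 -0.567
  outer loop
   vertex 2.1 1.5 0.3
   vertex 2.3 3.8 2.1
   vertex 3.6 1.3 2.1
  endloop
 endfacet
 facet normal -0.060 0.618 -0.784
  outer loop
   vertex 2.1 1.5 0.3
   vertex 0.3 1.2 0.2
   vertex 2.3 3.8 2.1
  endloop
 endfacet
 facet normal 0.770 0.400 0.498
  outer loop
   vertex 3.5 0.0 3.3
   vertex 3.6 1.3 2.1
   vertex 2.3 3.8 2.1
  endloop
 endfacet
 facet normal 0.371 0.384 0.845
  outer loop
   vertex 3.5 0.0 3.3
   vertex 2.3 3.8 2.1
   vertex 1.7 1.3 3.5
  endloop
 endfacet
 facet normal 0.601 -0.567 -0.564
  outer loop
   vertex 3.5 0.0 3.3
   vertex 2.1 1.5 0.3
   vertex 3.6 1.3 2.1
  endloop
 endfacet
 facet normal 0.169 -0.848 -0.503
  outer loop
   vertex 3.5 0.0 3.3
   vertex 0.3 1.2 0.2
   vertex 2.1 1.5 0.3
  endloop
 endfacet
 facet normal -0.996 -0.073 -0.049
  outer loop
   vertex 0.2 0.2 3.7
   vertex 0.1 2.3 2.6
   vertex 0.3 1.2 0.2
  endloop
 endfacet
 facet normal -0.211 0.446 0.870
  outer loop
   vertex 0.2 0.2 3.7
   vertex 1.7 1.3 3.5
   vertex 0.1 2.3 2.6
  endloop
 endfacet
 facet normal -0.091 -0.957 -0.276
  outer loop
   vertex 0.2 0.2 3.7
   vertex 0.3 1.2 0.2
   vertex 3.5 0.0 3.3
  endloop
 endfacet
 facet normal 0.121 0.015 0.993
  outer loop
   vertex 0.2 0.2 3.7
   vertex 3.5 0.0 3.3
   vertex 1.7 1.3 3.5
  endloop
 endfacet
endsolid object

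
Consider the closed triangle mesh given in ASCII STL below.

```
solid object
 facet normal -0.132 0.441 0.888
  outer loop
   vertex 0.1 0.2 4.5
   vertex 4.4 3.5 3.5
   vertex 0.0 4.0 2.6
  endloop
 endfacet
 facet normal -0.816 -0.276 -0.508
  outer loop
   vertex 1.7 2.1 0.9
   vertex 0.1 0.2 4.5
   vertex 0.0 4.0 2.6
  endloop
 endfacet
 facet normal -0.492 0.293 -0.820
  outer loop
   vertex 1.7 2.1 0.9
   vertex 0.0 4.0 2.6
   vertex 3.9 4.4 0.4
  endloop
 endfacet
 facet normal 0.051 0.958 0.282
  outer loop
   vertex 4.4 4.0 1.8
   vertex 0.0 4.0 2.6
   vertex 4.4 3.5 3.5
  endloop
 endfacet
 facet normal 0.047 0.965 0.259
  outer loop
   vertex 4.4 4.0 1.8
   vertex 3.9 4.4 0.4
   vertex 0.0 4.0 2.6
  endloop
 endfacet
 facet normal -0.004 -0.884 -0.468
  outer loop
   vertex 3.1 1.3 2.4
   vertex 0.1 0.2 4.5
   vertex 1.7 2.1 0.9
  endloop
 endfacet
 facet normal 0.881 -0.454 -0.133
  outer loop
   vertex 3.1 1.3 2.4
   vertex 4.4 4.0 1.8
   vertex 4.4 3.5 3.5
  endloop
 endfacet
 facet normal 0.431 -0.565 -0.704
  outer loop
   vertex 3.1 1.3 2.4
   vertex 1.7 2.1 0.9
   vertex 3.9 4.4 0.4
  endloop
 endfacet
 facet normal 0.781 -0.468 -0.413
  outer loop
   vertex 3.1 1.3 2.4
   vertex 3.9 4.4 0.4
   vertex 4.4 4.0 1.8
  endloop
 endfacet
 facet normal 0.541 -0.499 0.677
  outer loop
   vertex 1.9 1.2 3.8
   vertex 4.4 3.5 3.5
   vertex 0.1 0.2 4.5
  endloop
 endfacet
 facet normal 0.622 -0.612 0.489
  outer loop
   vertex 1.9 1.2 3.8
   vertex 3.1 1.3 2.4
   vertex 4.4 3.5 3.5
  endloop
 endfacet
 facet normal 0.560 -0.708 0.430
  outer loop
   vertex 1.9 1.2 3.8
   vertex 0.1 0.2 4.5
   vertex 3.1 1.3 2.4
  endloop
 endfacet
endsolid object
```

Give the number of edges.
18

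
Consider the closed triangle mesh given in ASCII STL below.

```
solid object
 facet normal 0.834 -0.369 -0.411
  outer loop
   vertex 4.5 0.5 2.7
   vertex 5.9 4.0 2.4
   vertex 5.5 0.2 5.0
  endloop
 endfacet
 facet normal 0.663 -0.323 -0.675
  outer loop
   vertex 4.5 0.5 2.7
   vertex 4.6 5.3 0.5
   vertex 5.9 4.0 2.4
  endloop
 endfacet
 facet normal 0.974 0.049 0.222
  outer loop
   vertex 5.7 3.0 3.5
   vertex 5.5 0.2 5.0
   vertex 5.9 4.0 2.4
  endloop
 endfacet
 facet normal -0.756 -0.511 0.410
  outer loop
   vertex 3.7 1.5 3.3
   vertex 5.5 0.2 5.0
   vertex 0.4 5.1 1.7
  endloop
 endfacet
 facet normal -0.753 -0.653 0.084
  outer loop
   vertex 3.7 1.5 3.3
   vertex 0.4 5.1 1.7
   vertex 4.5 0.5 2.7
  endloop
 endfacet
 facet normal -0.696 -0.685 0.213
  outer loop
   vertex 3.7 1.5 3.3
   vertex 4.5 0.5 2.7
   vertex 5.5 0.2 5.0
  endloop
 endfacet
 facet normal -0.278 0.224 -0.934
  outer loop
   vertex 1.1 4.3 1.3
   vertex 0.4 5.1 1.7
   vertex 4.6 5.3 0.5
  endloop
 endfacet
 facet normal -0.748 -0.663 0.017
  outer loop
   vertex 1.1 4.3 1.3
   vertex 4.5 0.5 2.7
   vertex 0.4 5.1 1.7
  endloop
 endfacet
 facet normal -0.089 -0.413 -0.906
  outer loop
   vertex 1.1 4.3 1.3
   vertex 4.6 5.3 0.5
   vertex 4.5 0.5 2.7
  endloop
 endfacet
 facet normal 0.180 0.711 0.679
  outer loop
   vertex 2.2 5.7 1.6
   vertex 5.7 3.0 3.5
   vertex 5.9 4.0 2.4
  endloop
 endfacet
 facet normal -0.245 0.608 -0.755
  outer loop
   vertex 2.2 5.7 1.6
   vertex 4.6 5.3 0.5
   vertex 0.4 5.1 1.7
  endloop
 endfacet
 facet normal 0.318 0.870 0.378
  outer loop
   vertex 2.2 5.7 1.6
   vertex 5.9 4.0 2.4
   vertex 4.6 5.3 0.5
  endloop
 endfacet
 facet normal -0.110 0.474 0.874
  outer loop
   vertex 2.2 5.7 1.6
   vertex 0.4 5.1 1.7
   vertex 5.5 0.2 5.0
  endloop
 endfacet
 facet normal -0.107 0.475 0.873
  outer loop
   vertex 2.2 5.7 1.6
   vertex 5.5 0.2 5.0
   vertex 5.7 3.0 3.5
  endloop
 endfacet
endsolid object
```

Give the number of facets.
14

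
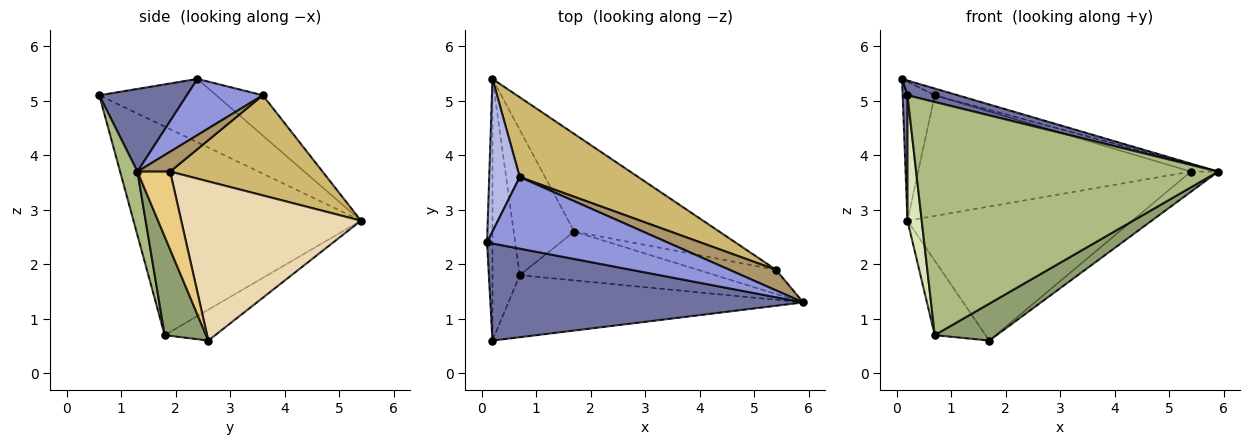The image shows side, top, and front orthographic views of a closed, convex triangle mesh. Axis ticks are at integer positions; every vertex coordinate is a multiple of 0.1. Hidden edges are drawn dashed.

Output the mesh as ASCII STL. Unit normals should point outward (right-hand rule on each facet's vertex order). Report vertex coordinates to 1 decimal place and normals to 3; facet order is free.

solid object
 facet normal 0.253 -0.145 0.957
  outer loop
   vertex 0.2 0.6 5.1
   vertex 5.9 1.3 3.7
   vertex 0.1 2.4 5.4
  endloop
 endfacet
 facet normal -0.995 -0.041 -0.086
  outer loop
   vertex 0.2 0.6 5.1
   vertex 0.1 2.4 5.4
   vertex 0.2 5.4 2.8
  endloop
 endfacet
 facet normal 0.296 0.090 0.951
  outer loop
   vertex 0.7 3.6 5.1
   vertex 0.1 2.4 5.4
   vertex 5.9 1.3 3.7
  endloop
 endfacet
 facet normal -0.699 0.482 0.529
  outer loop
   vertex 0.7 3.6 5.1
   vertex 0.2 5.4 2.8
   vertex 0.1 2.4 5.4
  endloop
 endfacet
 facet normal 0.373 -0.559 -0.740
  outer loop
   vertex 0.7 1.8 0.7
   vertex 1.7 2.6 0.6
   vertex 5.9 1.3 3.7
  endloop
 endfacet
 facet normal 0.055 -0.965 -0.257
  outer loop
   vertex 0.7 1.8 0.7
   vertex 5.9 1.3 3.7
   vertex 0.2 0.6 5.1
  endloop
 endfacet
 facet normal -0.413 0.415 -0.810
  outer loop
   vertex 0.7 1.8 0.7
   vertex 0.2 5.4 2.8
   vertex 1.7 2.6 0.6
  endloop
 endfacet
 facet normal -0.990 -0.062 -0.129
  outer loop
   vertex 0.7 1.8 0.7
   vertex 0.2 0.6 5.1
   vertex 0.2 5.4 2.8
  endloop
 endfacet
 facet normal 0.373 0.311 0.874
  outer loop
   vertex 5.4 1.9 3.7
   vertex 0.7 3.6 5.1
   vertex 5.9 1.3 3.7
  endloop
 endfacet
 facet normal 0.422 0.756 0.500
  outer loop
   vertex 5.4 1.9 3.7
   vertex 0.2 5.4 2.8
   vertex 0.7 3.6 5.1
  endloop
 endfacet
 facet normal 0.608 0.507 -0.611
  outer loop
   vertex 5.4 1.9 3.7
   vertex 5.9 1.3 3.7
   vertex 1.7 2.6 0.6
  endloop
 endfacet
 facet normal 0.543 0.679 -0.494
  outer loop
   vertex 5.4 1.9 3.7
   vertex 1.7 2.6 0.6
   vertex 0.2 5.4 2.8
  endloop
 endfacet
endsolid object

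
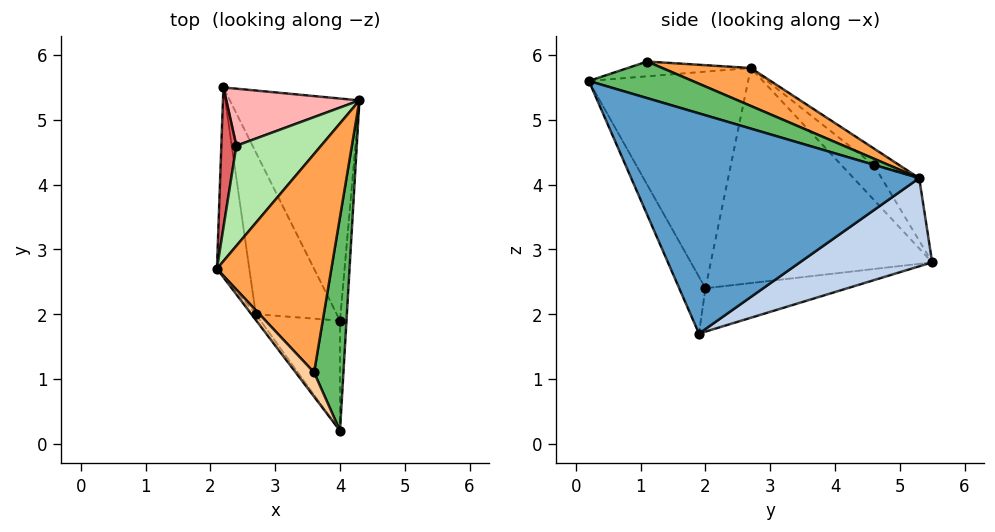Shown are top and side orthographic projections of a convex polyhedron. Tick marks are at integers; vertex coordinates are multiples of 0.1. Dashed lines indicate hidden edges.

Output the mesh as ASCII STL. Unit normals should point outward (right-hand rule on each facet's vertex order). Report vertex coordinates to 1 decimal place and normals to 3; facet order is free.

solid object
 facet normal 0.997 -0.067 -0.029
  outer loop
   vertex 4.0 1.9 1.7
   vertex 4.3 5.3 4.1
   vertex 4.0 0.2 5.6
  endloop
 endfacet
 facet normal 0.496 0.471 -0.729
  outer loop
   vertex 2.2 5.5 2.8
   vertex 4.3 5.3 4.1
   vertex 4.0 1.9 1.7
  endloop
 endfacet
 facet normal 0.297 0.334 0.895
  outer loop
   vertex 3.6 1.1 5.9
   vertex 4.3 5.3 4.1
   vertex 2.1 2.7 5.8
  endloop
 endfacet
 facet normal -0.551 -0.474 0.687
  outer loop
   vertex 3.6 1.1 5.9
   vertex 2.1 2.7 5.8
   vertex 4.0 0.2 5.6
  endloop
 endfacet
 facet normal 0.773 0.137 0.620
  outer loop
   vertex 3.6 1.1 5.9
   vertex 4.0 0.2 5.6
   vertex 4.3 5.3 4.1
  endloop
 endfacet
 facet normal -0.151 0.627 0.764
  outer loop
   vertex 2.4 4.6 4.3
   vertex 2.1 2.7 5.8
   vertex 4.3 5.3 4.1
  endloop
 endfacet
 facet normal -0.834 0.417 0.361
  outer loop
   vertex 2.4 4.6 4.3
   vertex 2.2 5.5 2.8
   vertex 2.1 2.7 5.8
  endloop
 endfacet
 facet normal -0.246 0.816 0.523
  outer loop
   vertex 2.4 4.6 4.3
   vertex 4.3 5.3 4.1
   vertex 2.2 5.5 2.8
  endloop
 endfacet
 facet normal -0.981 -0.123 -0.148
  outer loop
   vertex 2.7 2.0 2.4
   vertex 2.1 2.7 5.8
   vertex 2.2 5.5 2.8
  endloop
 endfacet
 facet normal -0.472 0.033 -0.881
  outer loop
   vertex 2.7 2.0 2.4
   vertex 2.2 5.5 2.8
   vertex 4.0 1.9 1.7
  endloop
 endfacet
 facet normal -0.797 -0.604 -0.016
  outer loop
   vertex 2.7 2.0 2.4
   vertex 4.0 0.2 5.6
   vertex 2.1 2.7 5.8
  endloop
 endfacet
 facet normal -0.275 -0.881 -0.384
  outer loop
   vertex 2.7 2.0 2.4
   vertex 4.0 1.9 1.7
   vertex 4.0 0.2 5.6
  endloop
 endfacet
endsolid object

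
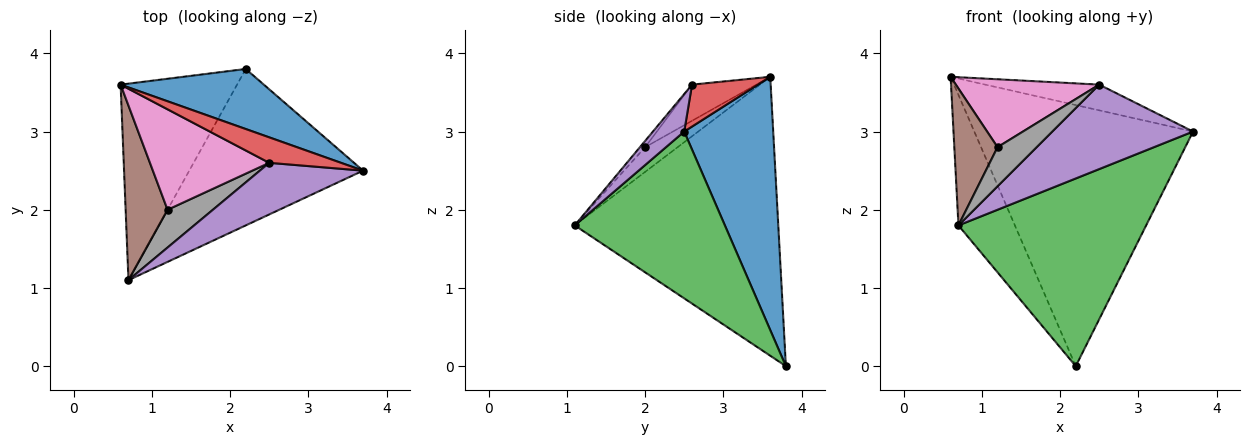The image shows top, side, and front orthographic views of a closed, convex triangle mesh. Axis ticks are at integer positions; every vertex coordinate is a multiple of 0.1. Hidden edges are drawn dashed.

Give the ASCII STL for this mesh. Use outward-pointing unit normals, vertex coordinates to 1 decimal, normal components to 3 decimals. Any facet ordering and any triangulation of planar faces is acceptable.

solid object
 facet normal 0.369 0.906 0.208
  outer loop
   vertex 2.2 3.8 0.0
   vertex 0.6 3.6 3.7
   vertex 3.7 2.5 3.0
  endloop
 endfacet
 facet normal -0.894 0.248 -0.373
  outer loop
   vertex 2.2 3.8 0.0
   vertex 0.7 1.1 1.8
   vertex 0.6 3.6 3.7
  endloop
 endfacet
 facet normal 0.524 -0.654 -0.545
  outer loop
   vertex 2.2 3.8 0.0
   vertex 3.7 2.5 3.0
   vertex 0.7 1.1 1.8
  endloop
 endfacet
 facet normal 0.380 0.657 0.651
  outer loop
   vertex 2.5 2.6 3.6
   vertex 3.7 2.5 3.0
   vertex 0.6 3.6 3.7
  endloop
 endfacet
 facet normal 0.186 -0.838 0.512
  outer loop
   vertex 2.5 2.6 3.6
   vertex 0.7 1.1 1.8
   vertex 3.7 2.5 3.0
  endloop
 endfacet
 facet normal -0.421 -0.559 0.714
  outer loop
   vertex 1.2 2.0 2.8
   vertex 0.6 3.6 3.7
   vertex 0.7 1.1 1.8
  endloop
 endfacet
 facet normal -0.244 -0.543 0.803
  outer loop
   vertex 1.2 2.0 2.8
   vertex 2.5 2.6 3.6
   vertex 0.6 3.6 3.7
  endloop
 endfacet
 facet normal -0.095 -0.716 0.692
  outer loop
   vertex 1.2 2.0 2.8
   vertex 0.7 1.1 1.8
   vertex 2.5 2.6 3.6
  endloop
 endfacet
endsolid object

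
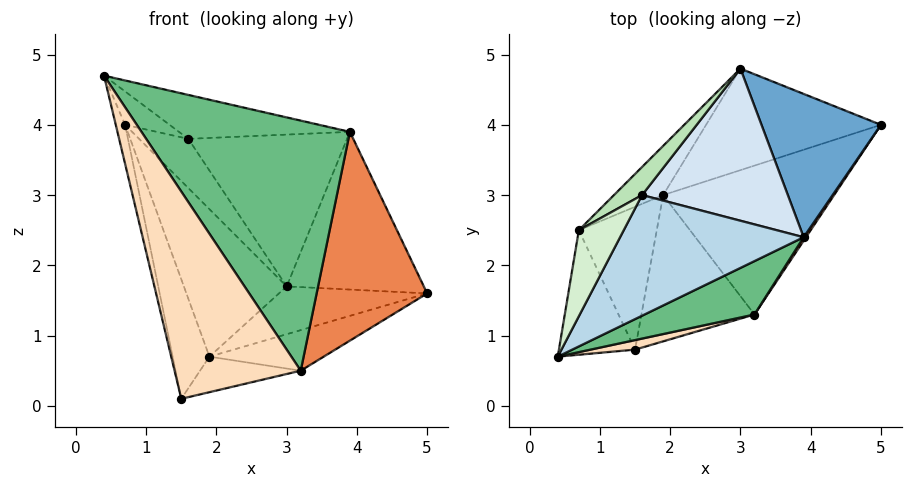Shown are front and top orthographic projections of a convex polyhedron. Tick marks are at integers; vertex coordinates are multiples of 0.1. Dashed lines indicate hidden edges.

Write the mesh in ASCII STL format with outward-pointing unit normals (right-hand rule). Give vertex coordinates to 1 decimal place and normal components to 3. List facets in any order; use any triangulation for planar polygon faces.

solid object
 facet normal 0.313 0.703 0.639
  outer loop
   vertex 3.9 2.4 3.9
   vertex 5.0 4.0 1.6
   vertex 3.0 4.8 1.7
  endloop
 endfacet
 facet normal 0.124 0.423 -0.898
  outer loop
   vertex 1.9 3.0 0.7
   vertex 3.0 4.8 1.7
   vertex 5.0 4.0 1.6
  endloop
 endfacet
 facet normal 0.048 0.342 0.938
  outer loop
   vertex 1.6 3.0 3.8
   vertex 0.4 0.7 4.7
   vertex 3.9 2.4 3.9
  endloop
 endfacet
 facet normal 0.152 0.698 0.700
  outer loop
   vertex 1.6 3.0 3.8
   vertex 3.9 2.4 3.9
   vertex 3.0 4.8 1.7
  endloop
 endfacet
 facet normal 0.830 -0.557 0.009
  outer loop
   vertex 3.2 1.3 0.5
   vertex 5.0 4.0 1.6
   vertex 3.9 2.4 3.9
  endloop
 endfacet
 facet normal 0.192 0.258 -0.947
  outer loop
   vertex 3.2 1.3 0.5
   vertex 1.9 3.0 0.7
   vertex 5.0 4.0 1.6
  endloop
 endfacet
 facet normal 0.157 0.233 -0.960
  outer loop
   vertex 3.2 1.3 0.5
   vertex 1.5 0.8 0.1
   vertex 1.9 3.0 0.7
  endloop
 endfacet
 facet normal 0.272 -0.961 0.044
  outer loop
   vertex 3.2 1.3 0.5
   vertex 0.4 0.7 4.7
   vertex 1.5 0.8 0.1
  endloop
 endfacet
 facet normal 0.463 -0.867 0.185
  outer loop
   vertex 3.2 1.3 0.5
   vertex 3.9 2.4 3.9
   vertex 0.4 0.7 4.7
  endloop
 endfacet
 facet normal -0.784 0.588 -0.196
  outer loop
   vertex 0.7 2.5 4.0
   vertex 3.0 4.8 1.7
   vertex 1.9 3.0 0.7
  endloop
 endfacet
 facet normal -0.349 0.814 0.465
  outer loop
   vertex 0.7 2.5 4.0
   vertex 1.6 3.0 3.8
   vertex 3.0 4.8 1.7
  endloop
 endfacet
 facet normal 0.006 0.362 0.932
  outer loop
   vertex 0.7 2.5 4.0
   vertex 0.4 0.7 4.7
   vertex 1.6 3.0 3.8
  endloop
 endfacet
 facet normal -0.970 0.072 -0.230
  outer loop
   vertex 0.7 2.5 4.0
   vertex 1.5 0.8 0.1
   vertex 0.4 0.7 4.7
  endloop
 endfacet
 facet normal -0.922 0.249 -0.297
  outer loop
   vertex 0.7 2.5 4.0
   vertex 1.9 3.0 0.7
   vertex 1.5 0.8 0.1
  endloop
 endfacet
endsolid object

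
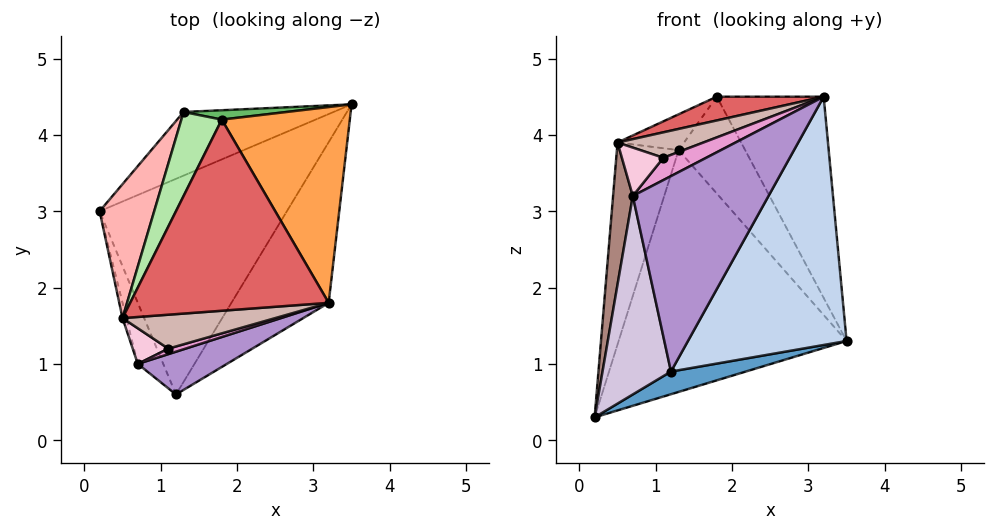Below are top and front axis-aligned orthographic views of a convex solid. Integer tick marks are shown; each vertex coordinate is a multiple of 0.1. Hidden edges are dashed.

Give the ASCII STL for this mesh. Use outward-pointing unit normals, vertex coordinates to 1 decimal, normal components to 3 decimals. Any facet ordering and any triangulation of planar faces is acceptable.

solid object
 facet normal 0.327 -0.099 -0.940
  outer loop
   vertex 1.2 0.6 0.9
   vertex 0.2 3.0 0.3
   vertex 3.5 4.4 1.3
  endloop
 endfacet
 facet normal 0.829 -0.470 -0.304
  outer loop
   vertex 3.2 1.8 4.5
   vertex 1.2 0.6 0.9
   vertex 3.5 4.4 1.3
  endloop
 endfacet
 facet normal 0.776 0.452 0.440
  outer loop
   vertex 3.2 1.8 4.5
   vertex 3.5 4.4 1.3
   vertex 1.8 4.2 4.5
  endloop
 endfacet
 facet normal -0.316 0.917 -0.241
  outer loop
   vertex 1.3 4.3 3.8
   vertex 3.5 4.4 1.3
   vertex 0.2 3.0 0.3
  endloop
 endfacet
 facet normal 0.064 0.993 0.096
  outer loop
   vertex 1.3 4.3 3.8
   vertex 1.8 4.2 4.5
   vertex 3.5 4.4 1.3
  endloop
 endfacet
 facet normal -0.771 0.250 0.586
  outer loop
   vertex 0.5 1.6 3.9
   vertex 1.8 4.2 4.5
   vertex 1.3 4.3 3.8
  endloop
 endfacet
 facet normal -0.207 -0.121 0.971
  outer loop
   vertex 0.5 1.6 3.9
   vertex 3.2 1.8 4.5
   vertex 1.8 4.2 4.5
  endloop
 endfacet
 facet normal -0.940 0.285 0.189
  outer loop
   vertex 0.5 1.6 3.9
   vertex 1.3 4.3 3.8
   vertex 0.2 3.0 0.3
  endloop
 endfacet
 facet normal 0.198 -0.958 0.209
  outer loop
   vertex 0.7 1.0 3.2
   vertex 1.2 0.6 0.9
   vertex 3.2 1.8 4.5
  endloop
 endfacet
 facet normal -0.904 -0.408 -0.126
  outer loop
   vertex 0.7 1.0 3.2
   vertex 0.2 3.0 0.3
   vertex 1.2 0.6 0.9
  endloop
 endfacet
 facet normal -0.958 -0.284 -0.031
  outer loop
   vertex 0.7 1.0 3.2
   vertex 0.5 1.6 3.9
   vertex 0.2 3.0 0.3
  endloop
 endfacet
 facet normal -0.132 -0.595 0.793
  outer loop
   vertex 1.1 1.2 3.7
   vertex 3.2 1.8 4.5
   vertex 0.5 1.6 3.9
  endloop
 endfacet
 facet normal 0.183 -0.955 0.235
  outer loop
   vertex 1.1 1.2 3.7
   vertex 0.7 1.0 3.2
   vertex 3.2 1.8 4.5
  endloop
 endfacet
 facet normal -0.321 -0.762 0.562
  outer loop
   vertex 1.1 1.2 3.7
   vertex 0.5 1.6 3.9
   vertex 0.7 1.0 3.2
  endloop
 endfacet
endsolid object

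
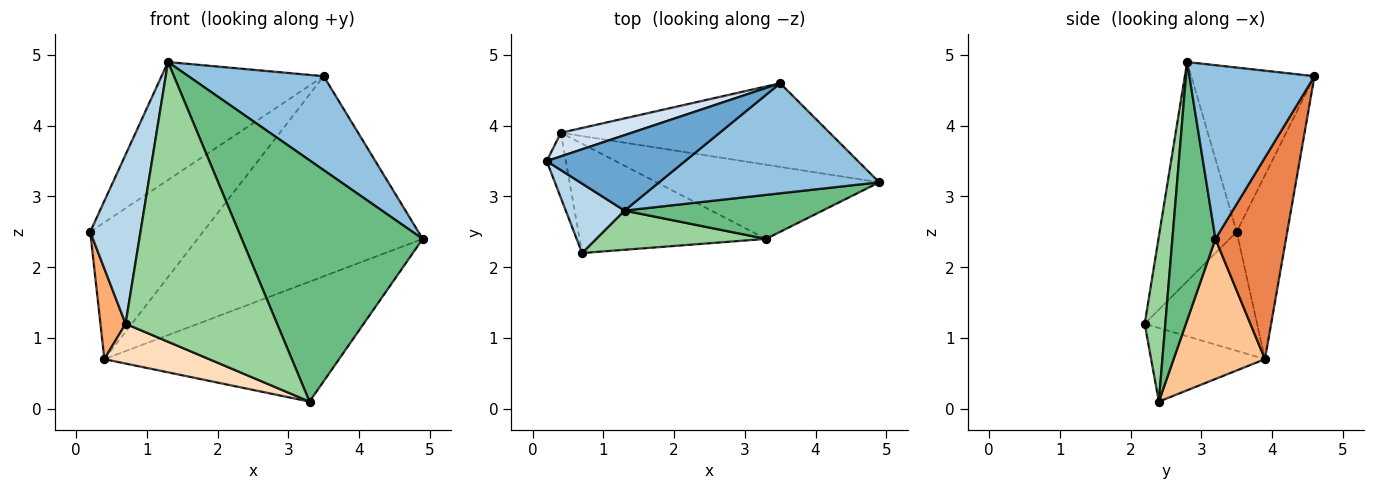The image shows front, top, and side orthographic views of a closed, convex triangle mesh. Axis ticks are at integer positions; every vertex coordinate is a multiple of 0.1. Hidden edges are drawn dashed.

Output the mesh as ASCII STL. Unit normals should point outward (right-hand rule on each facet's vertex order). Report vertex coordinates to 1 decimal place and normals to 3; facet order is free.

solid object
 facet normal -0.539 0.709 0.454
  outer loop
   vertex 1.3 2.8 4.9
   vertex 3.5 4.6 4.7
   vertex 0.2 3.5 2.5
  endloop
 endfacet
 facet normal 0.515 -0.557 0.652
  outer loop
   vertex 1.3 2.8 4.9
   vertex 4.9 3.2 2.4
   vertex 3.5 4.6 4.7
  endloop
 endfacet
 facet normal -0.817 -0.533 0.219
  outer loop
   vertex 0.7 2.2 1.2
   vertex 1.3 2.8 4.9
   vertex 0.2 3.5 2.5
  endloop
 endfacet
 facet normal -0.404 0.901 0.155
  outer loop
   vertex 0.4 3.9 0.7
   vertex 0.2 3.5 2.5
   vertex 3.5 4.6 4.7
  endloop
 endfacet
 facet normal 0.278 0.886 -0.370
  outer loop
   vertex 0.4 3.9 0.7
   vertex 3.5 4.6 4.7
   vertex 4.9 3.2 2.4
  endloop
 endfacet
 facet normal -0.964 -0.216 -0.155
  outer loop
   vertex 0.4 3.9 0.7
   vertex 0.7 2.2 1.2
   vertex 0.2 3.5 2.5
  endloop
 endfacet
 facet normal 0.314 0.807 -0.499
  outer loop
   vertex 3.3 2.4 0.1
   vertex 0.4 3.9 0.7
   vertex 4.9 3.2 2.4
  endloop
 endfacet
 facet normal -0.348 -0.321 -0.881
  outer loop
   vertex 3.3 2.4 0.1
   vertex 0.7 2.2 1.2
   vertex 0.4 3.9 0.7
  endloop
 endfacet
 facet normal 0.228 -0.958 0.175
  outer loop
   vertex 3.3 2.4 0.1
   vertex 4.9 3.2 2.4
   vertex 1.3 2.8 4.9
  endloop
 endfacet
 facet normal 0.134 -0.981 0.137
  outer loop
   vertex 3.3 2.4 0.1
   vertex 1.3 2.8 4.9
   vertex 0.7 2.2 1.2
  endloop
 endfacet
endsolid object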